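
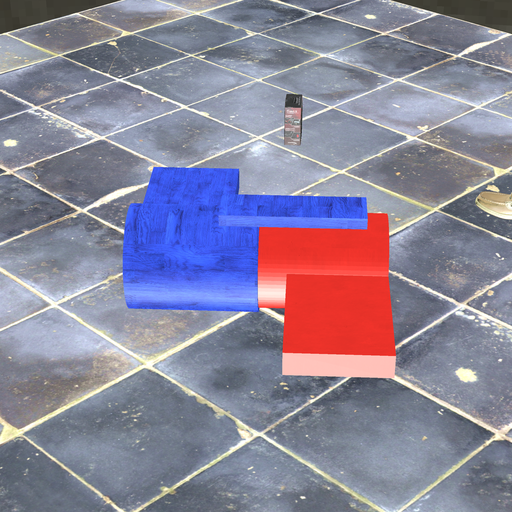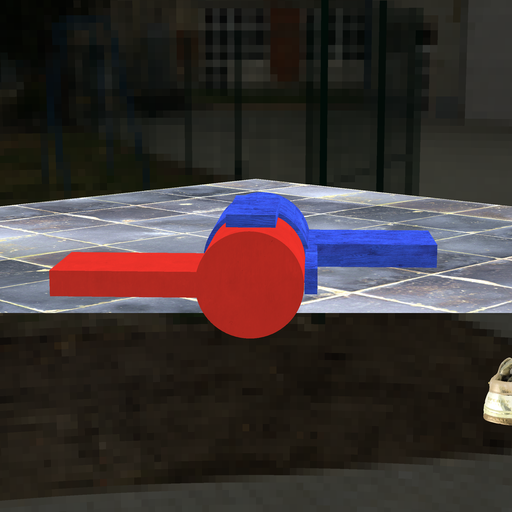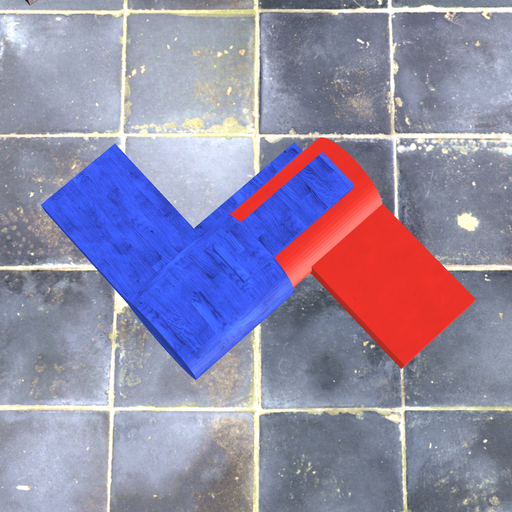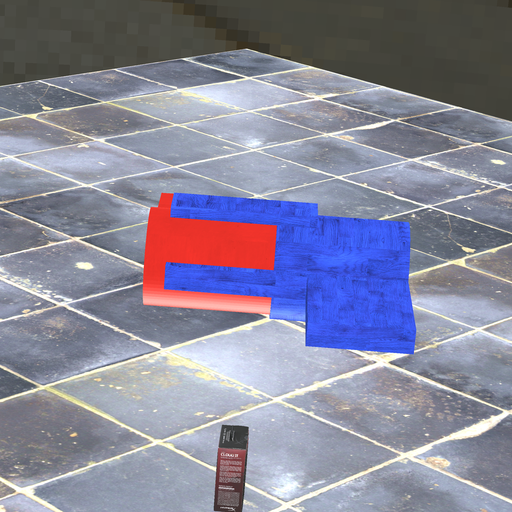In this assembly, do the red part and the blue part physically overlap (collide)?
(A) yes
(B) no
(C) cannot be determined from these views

(A) yes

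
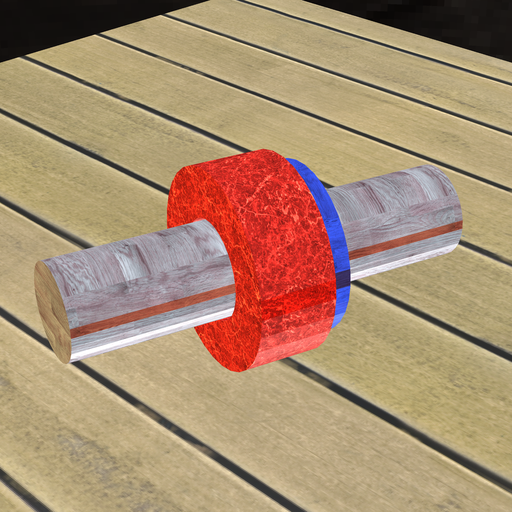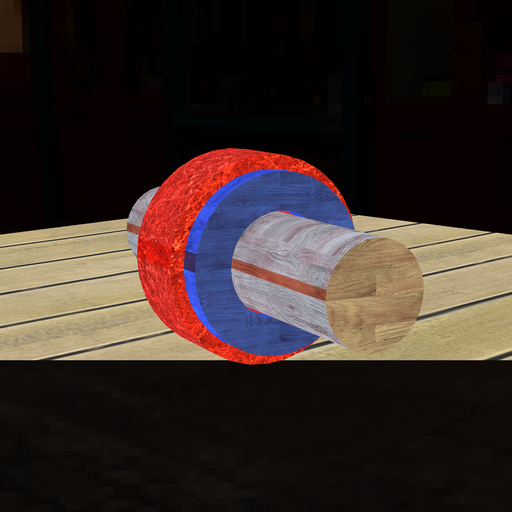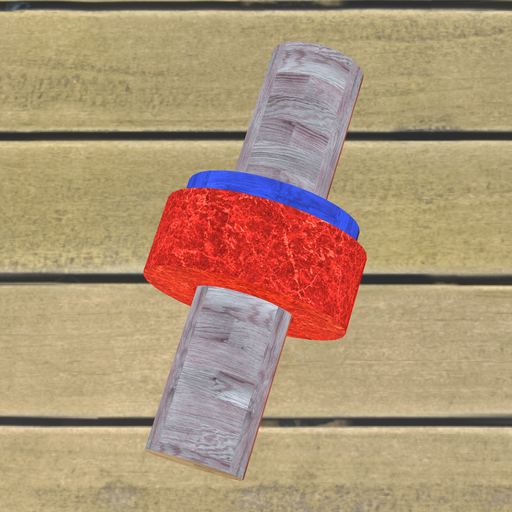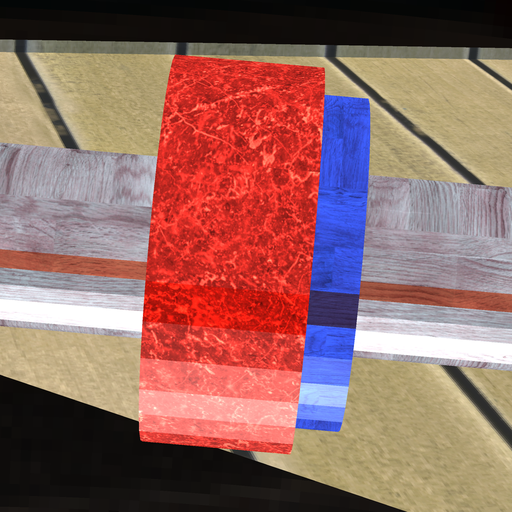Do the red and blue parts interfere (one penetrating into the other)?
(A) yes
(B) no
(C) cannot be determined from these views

(A) yes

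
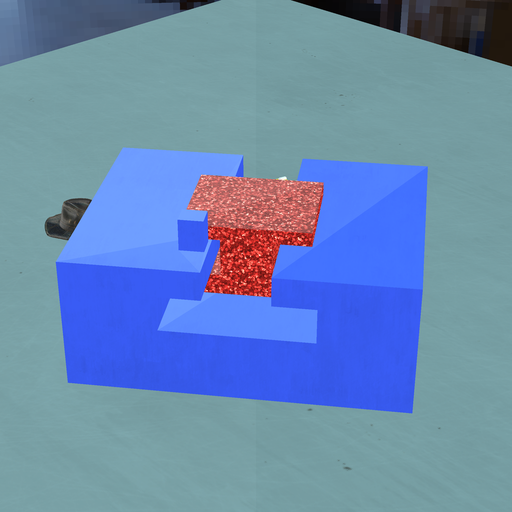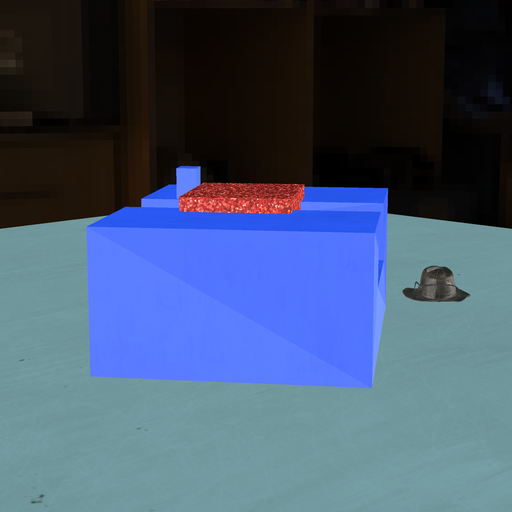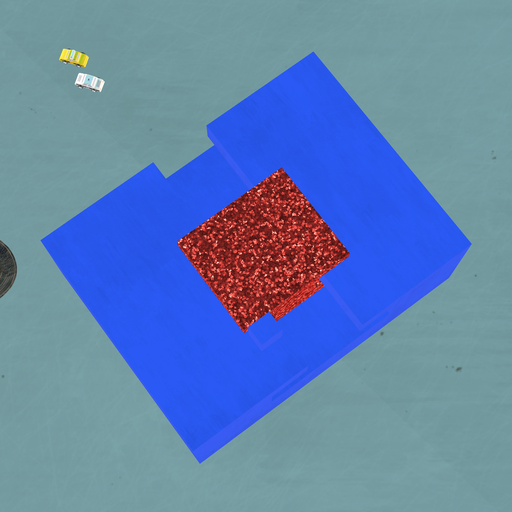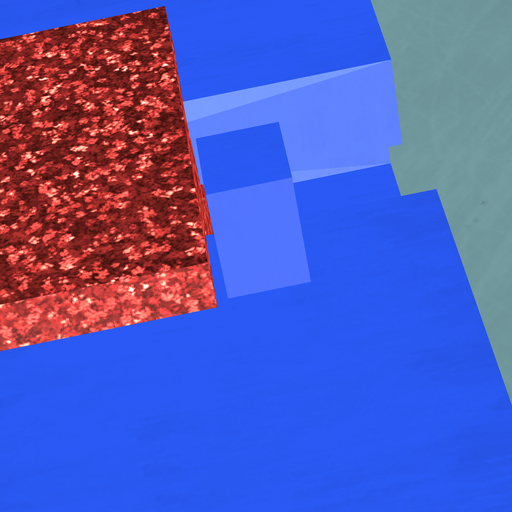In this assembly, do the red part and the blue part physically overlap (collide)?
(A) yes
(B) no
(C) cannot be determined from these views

(B) no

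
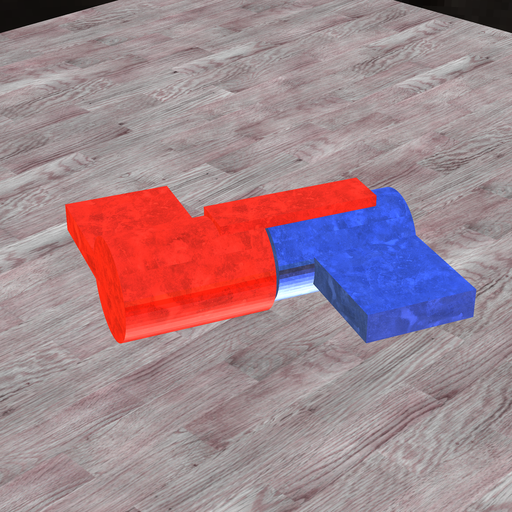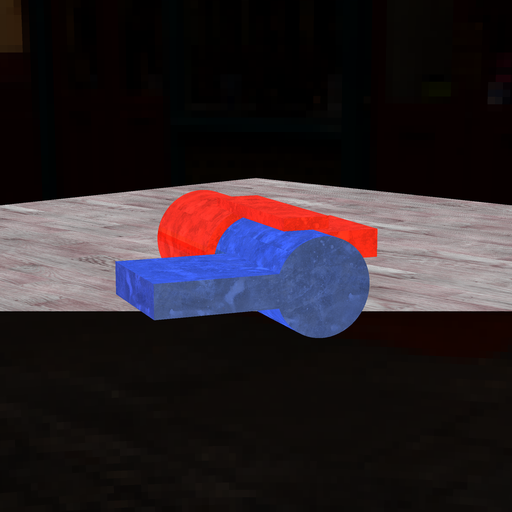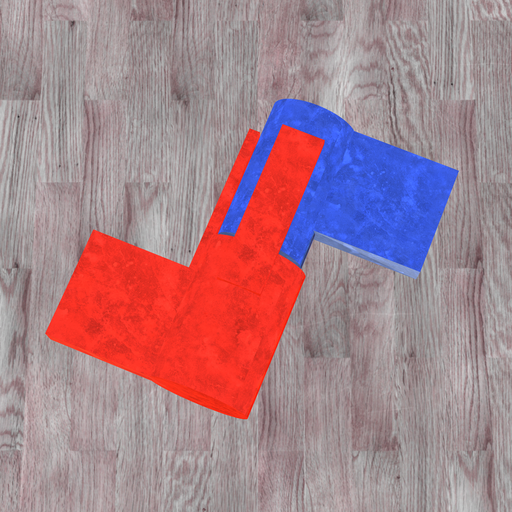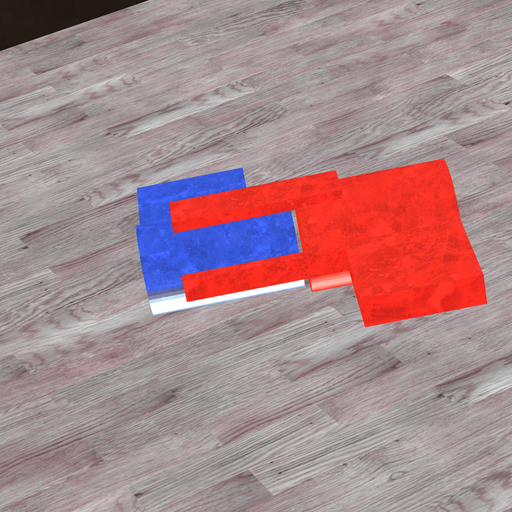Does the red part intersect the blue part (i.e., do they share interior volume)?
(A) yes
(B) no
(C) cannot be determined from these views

(B) no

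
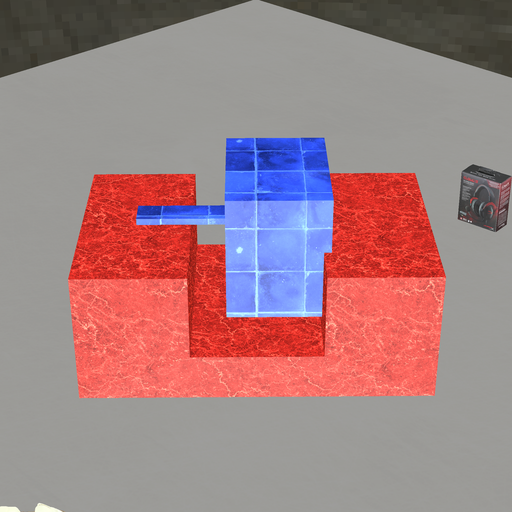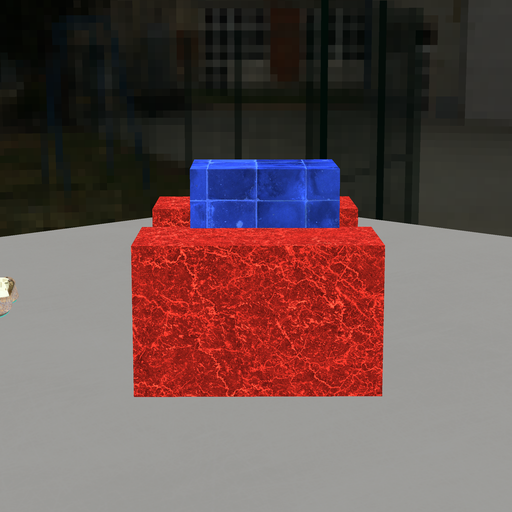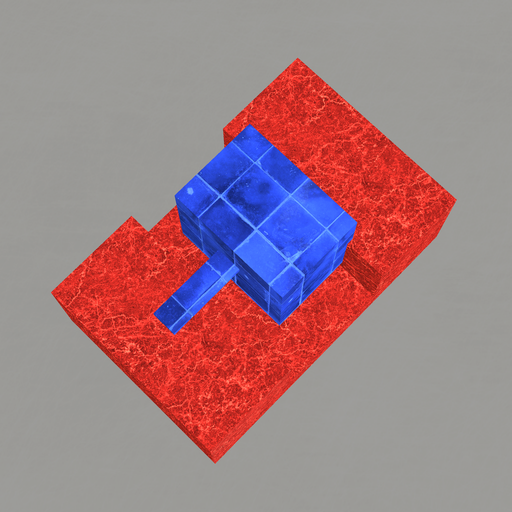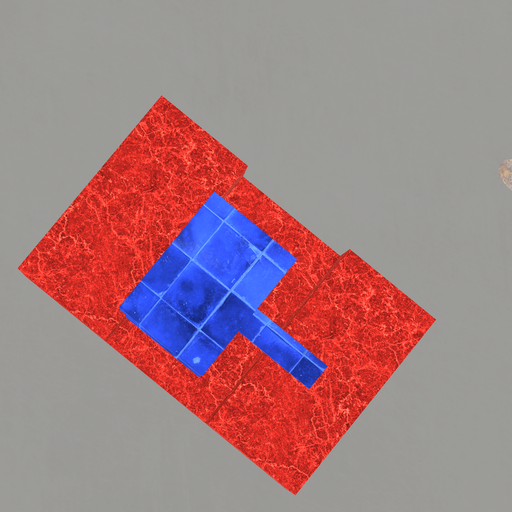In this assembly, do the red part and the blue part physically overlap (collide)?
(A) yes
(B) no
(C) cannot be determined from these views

(A) yes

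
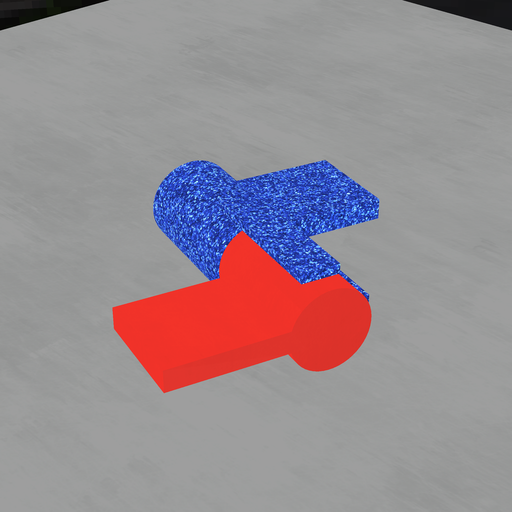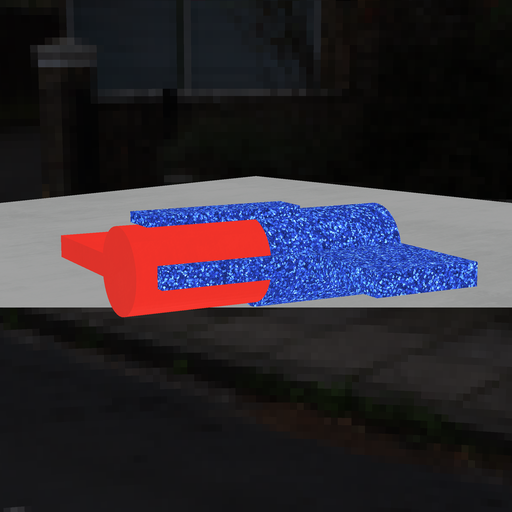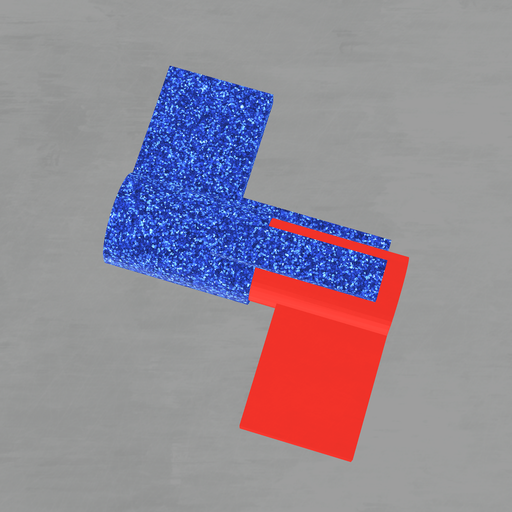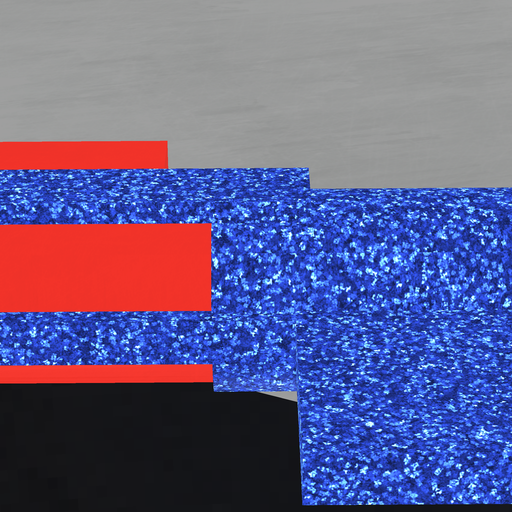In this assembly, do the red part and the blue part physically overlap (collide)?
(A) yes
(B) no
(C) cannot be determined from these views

(A) yes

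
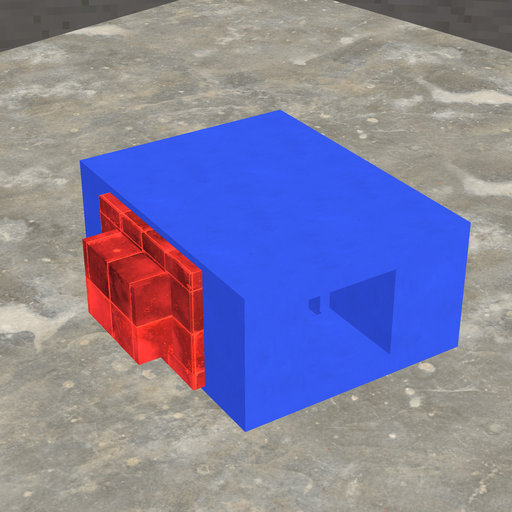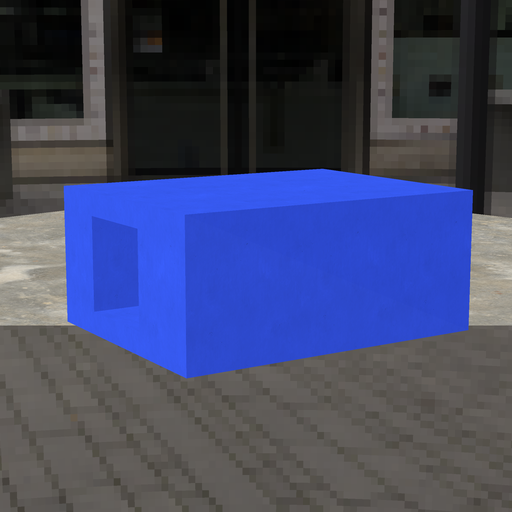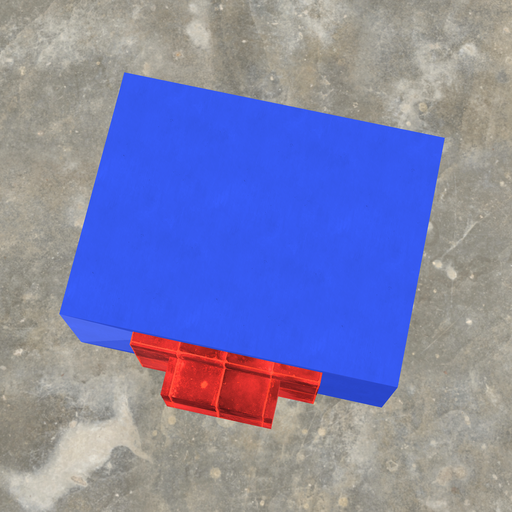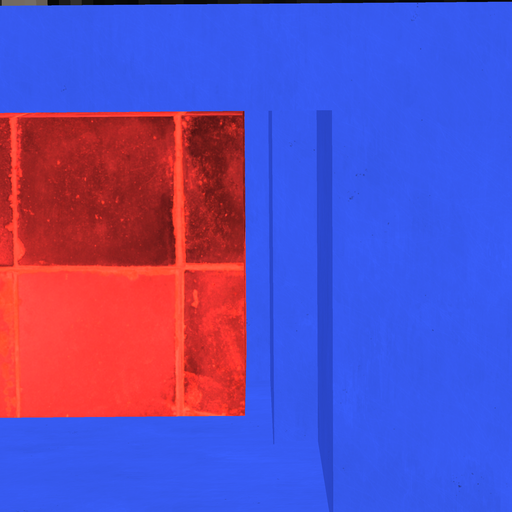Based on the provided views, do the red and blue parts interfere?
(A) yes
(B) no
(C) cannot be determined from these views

(B) no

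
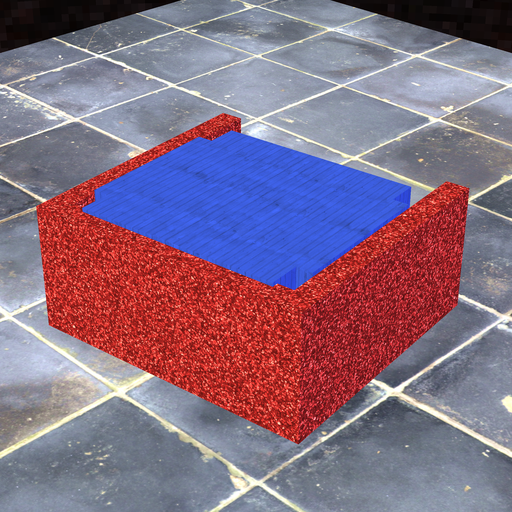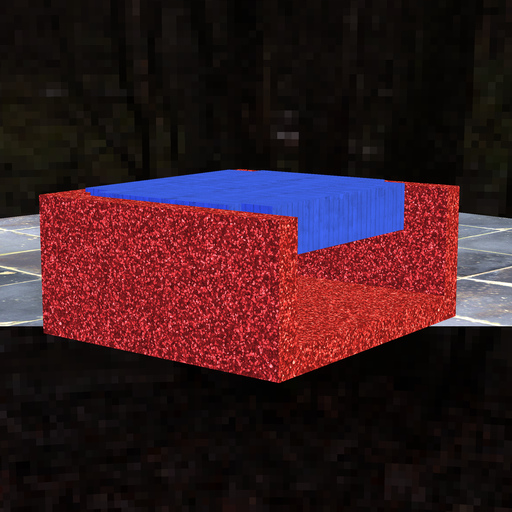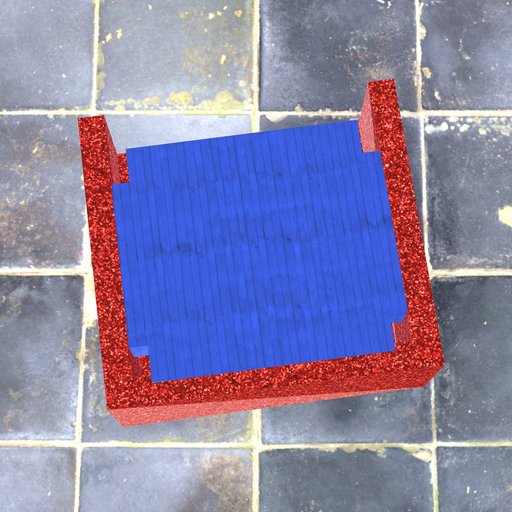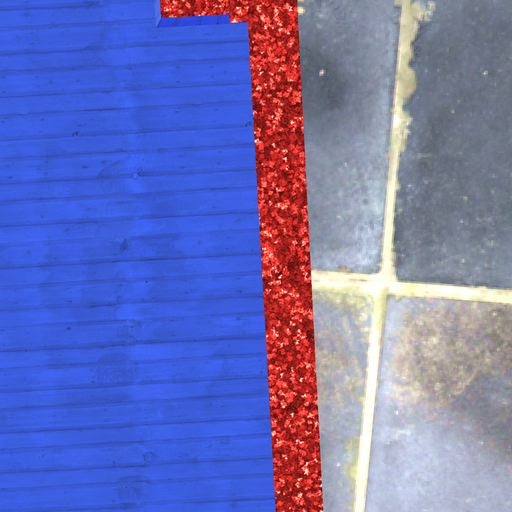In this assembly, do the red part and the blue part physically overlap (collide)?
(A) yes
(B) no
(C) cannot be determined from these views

(A) yes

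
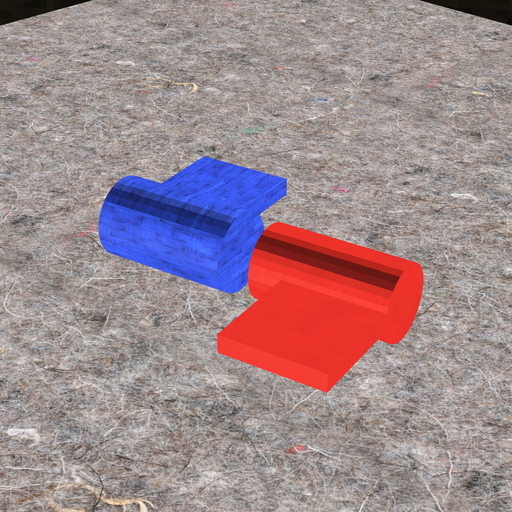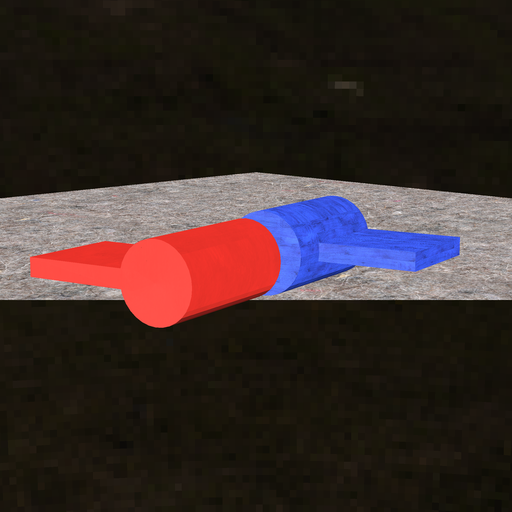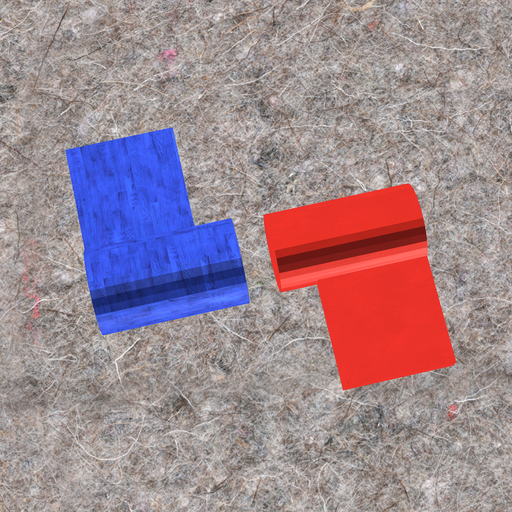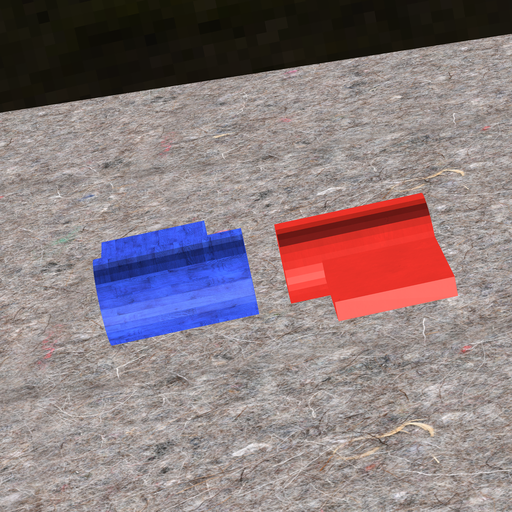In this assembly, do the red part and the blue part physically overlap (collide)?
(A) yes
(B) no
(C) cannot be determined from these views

(B) no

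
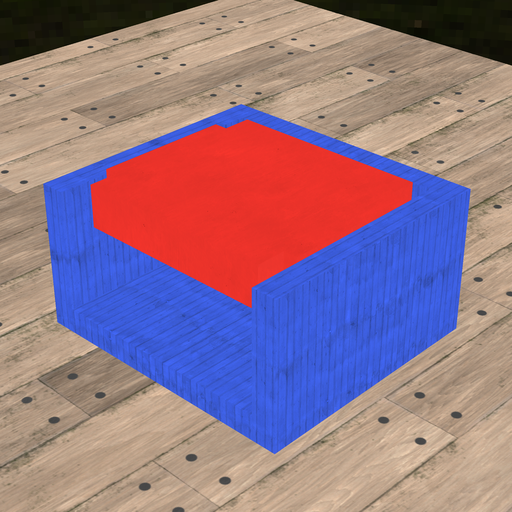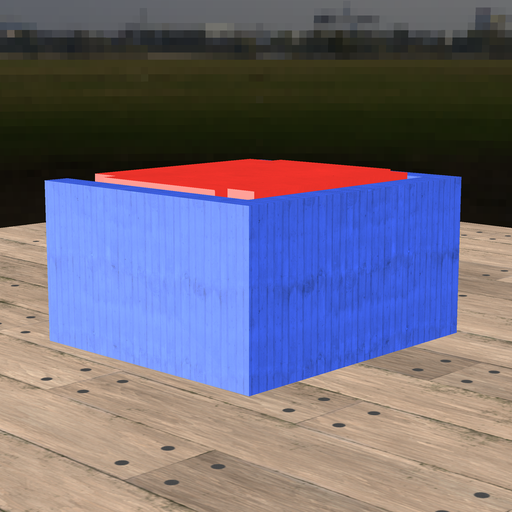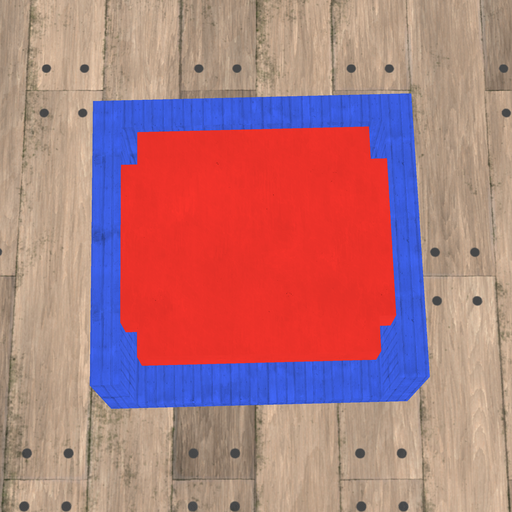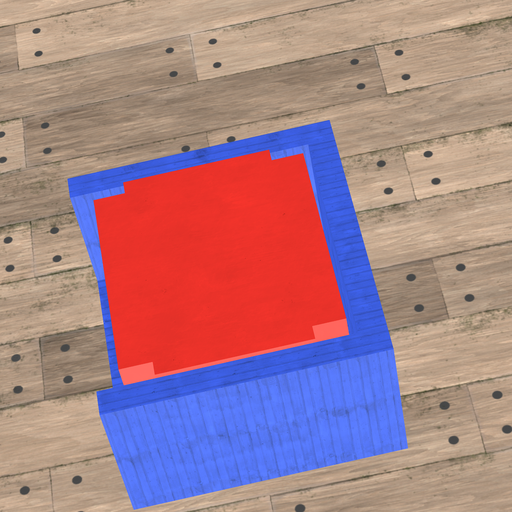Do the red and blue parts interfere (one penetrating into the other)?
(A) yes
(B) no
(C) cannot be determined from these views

(B) no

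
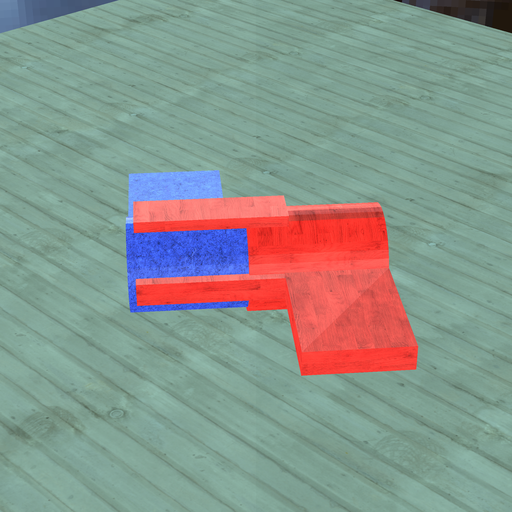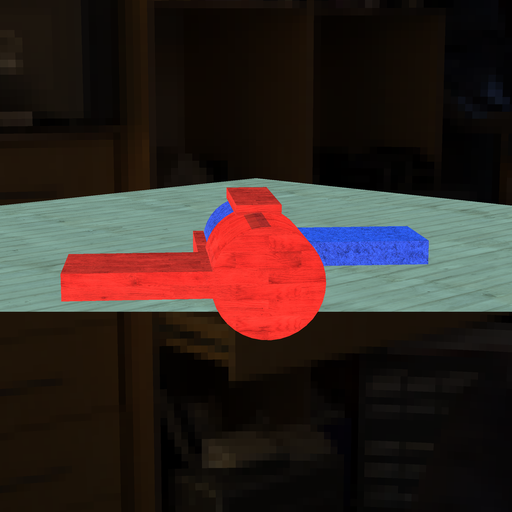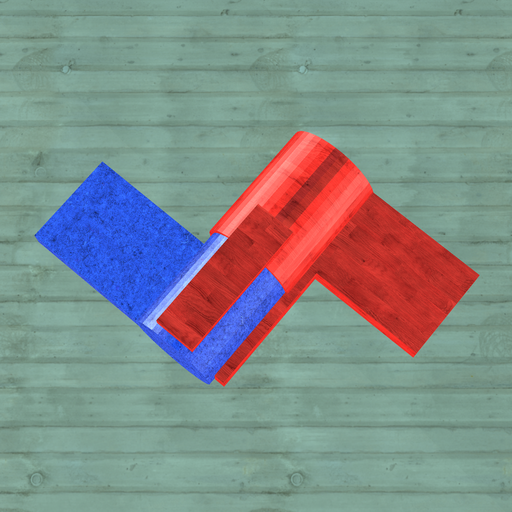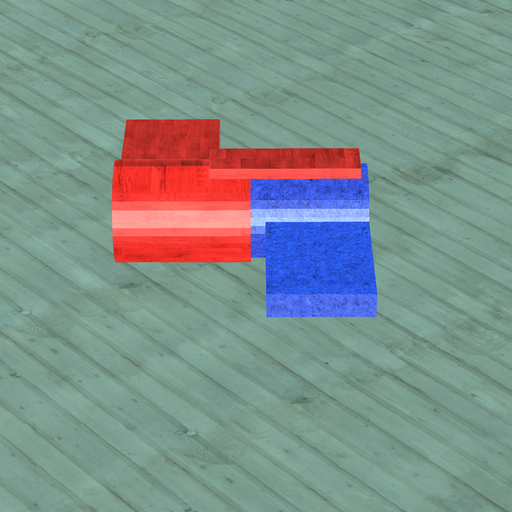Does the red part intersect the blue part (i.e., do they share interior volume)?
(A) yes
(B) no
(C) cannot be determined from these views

(A) yes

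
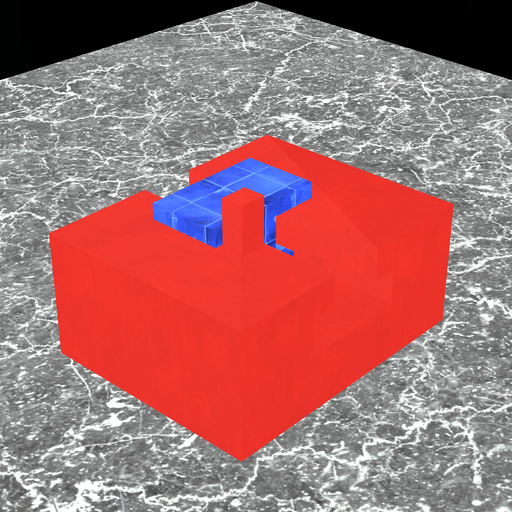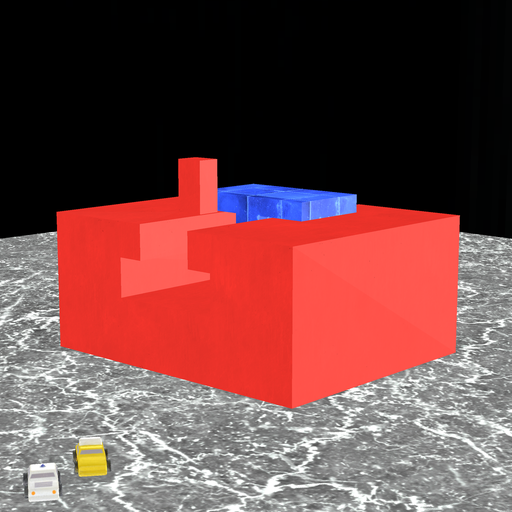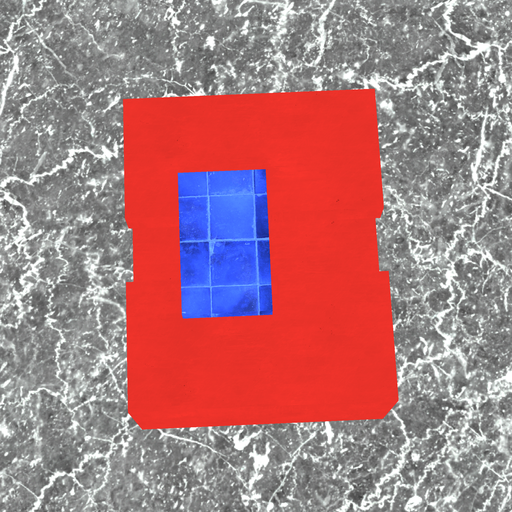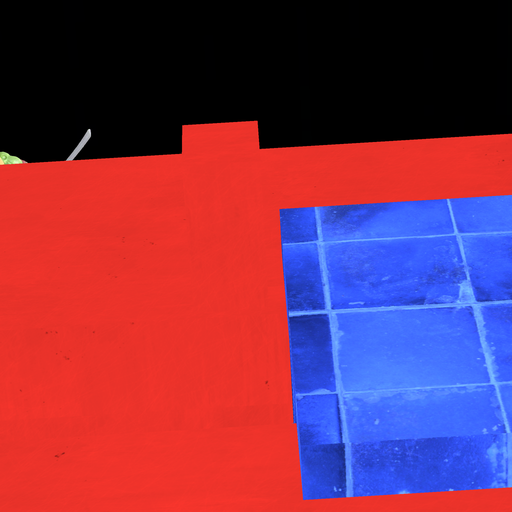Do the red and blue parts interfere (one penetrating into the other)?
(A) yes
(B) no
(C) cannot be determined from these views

(B) no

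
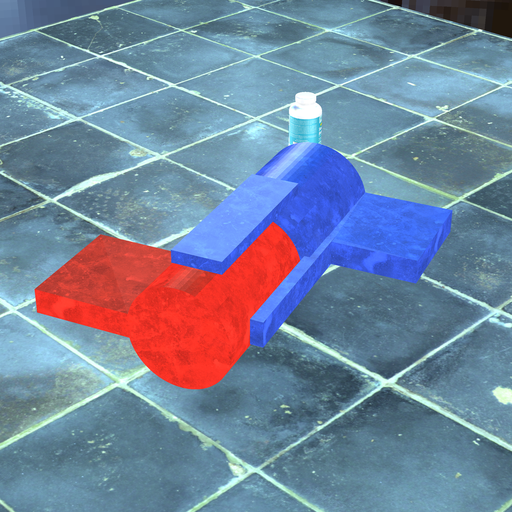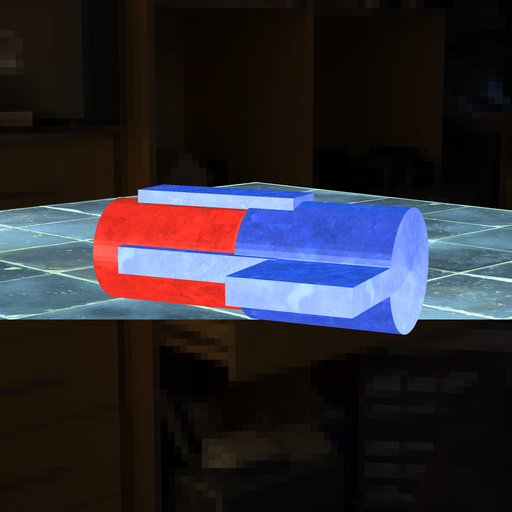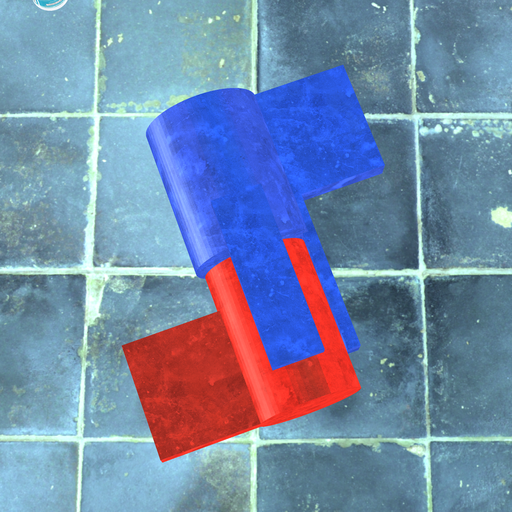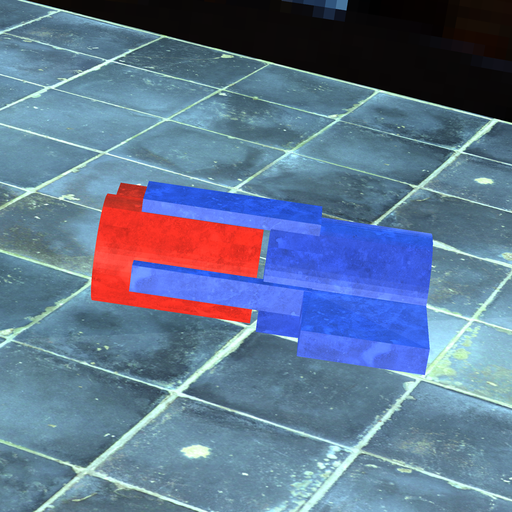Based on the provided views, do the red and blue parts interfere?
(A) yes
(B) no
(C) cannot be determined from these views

(B) no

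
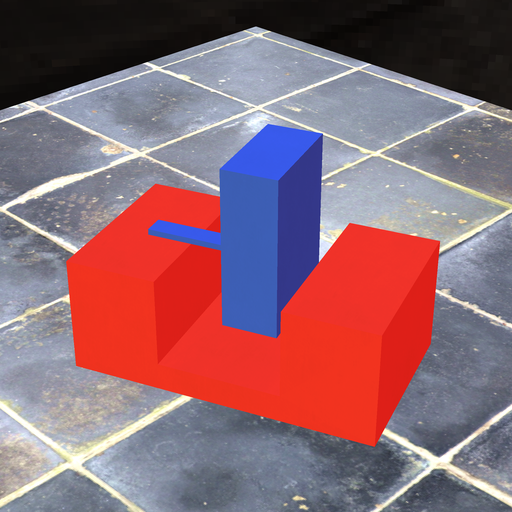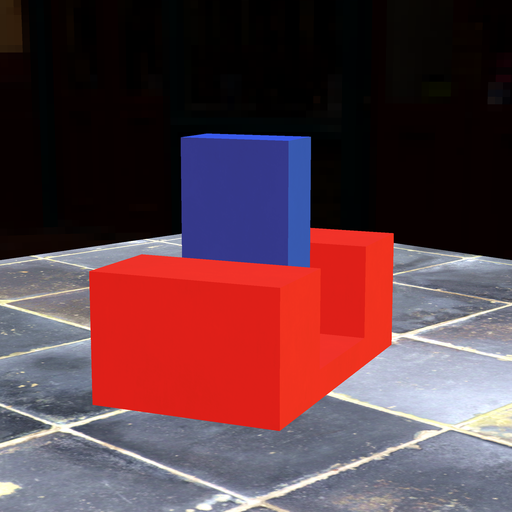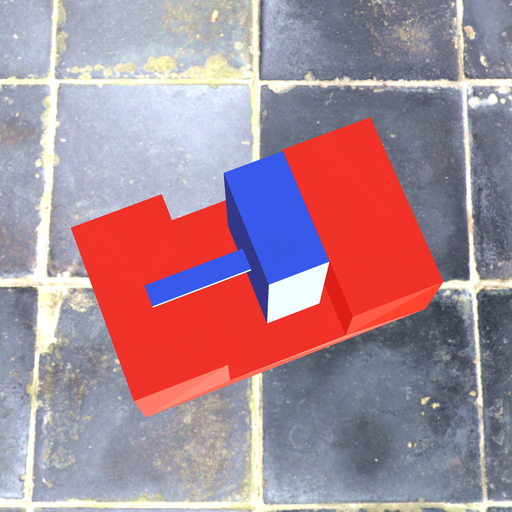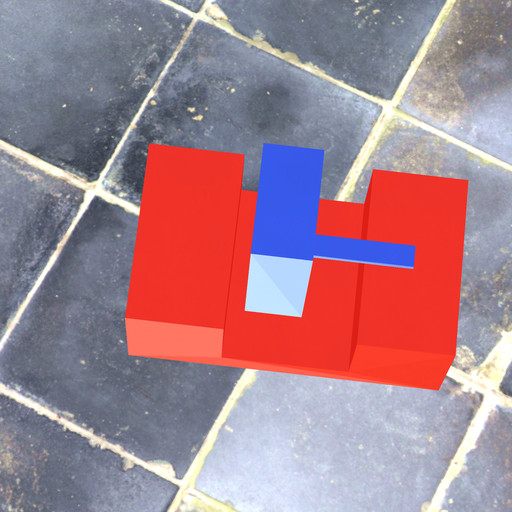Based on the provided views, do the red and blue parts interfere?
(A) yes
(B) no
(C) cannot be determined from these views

(B) no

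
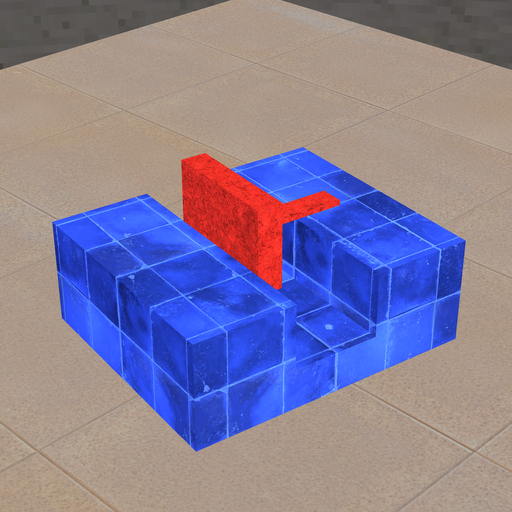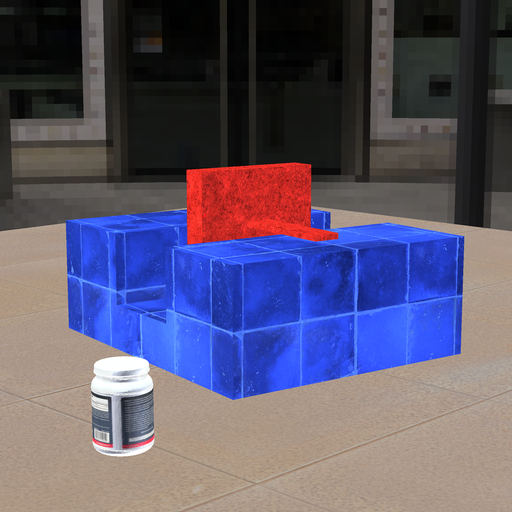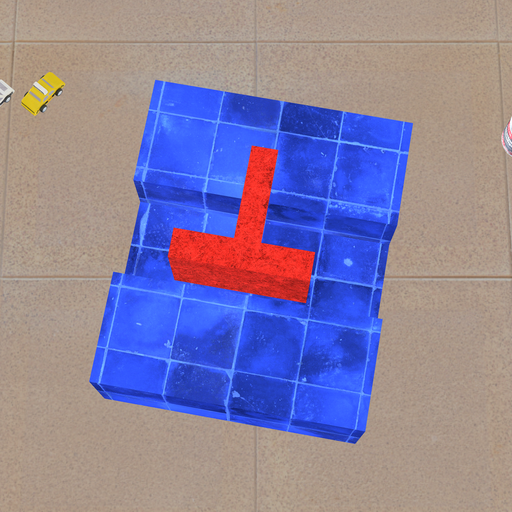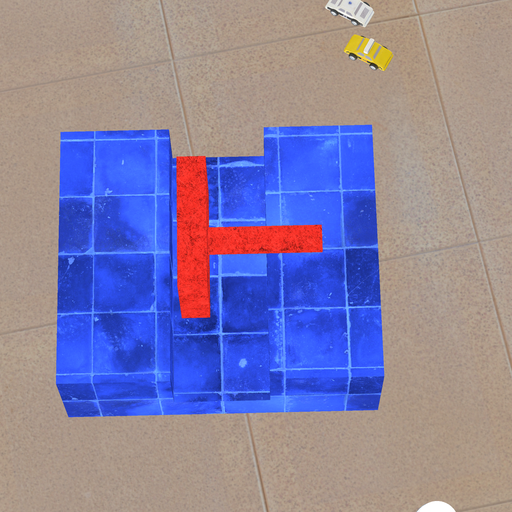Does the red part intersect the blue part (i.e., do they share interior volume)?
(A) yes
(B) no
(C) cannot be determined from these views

(B) no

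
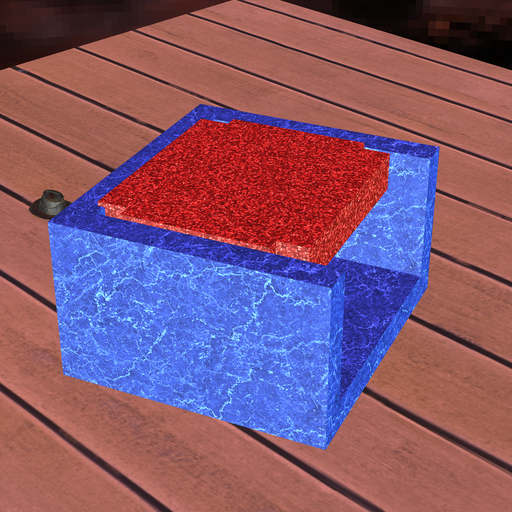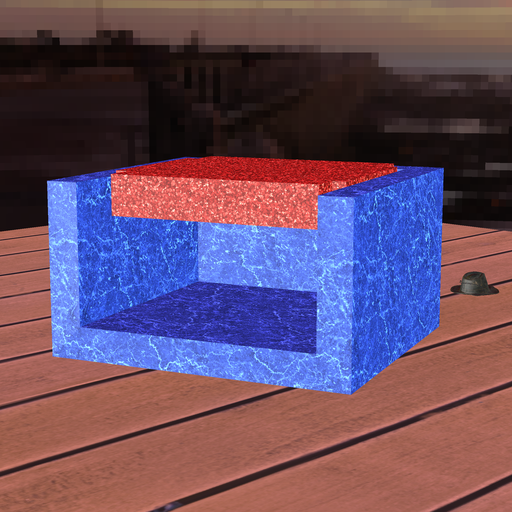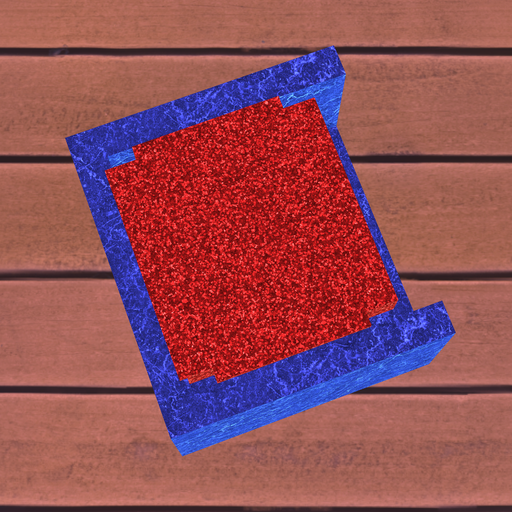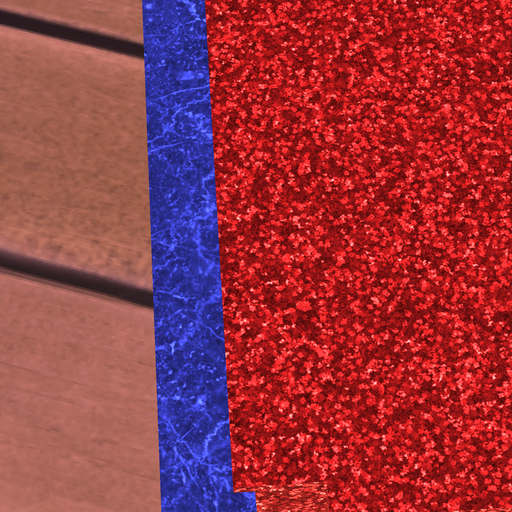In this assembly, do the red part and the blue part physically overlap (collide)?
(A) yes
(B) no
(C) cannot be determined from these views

(A) yes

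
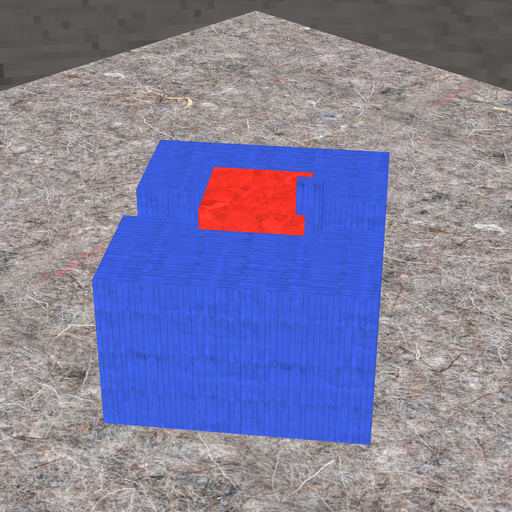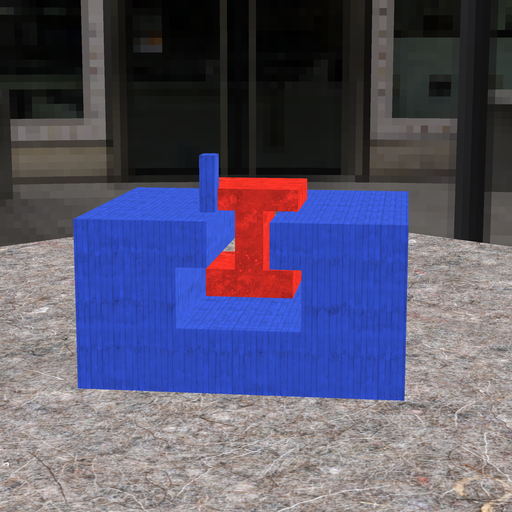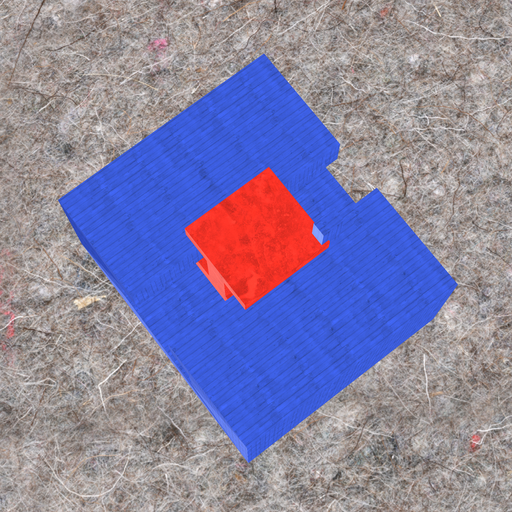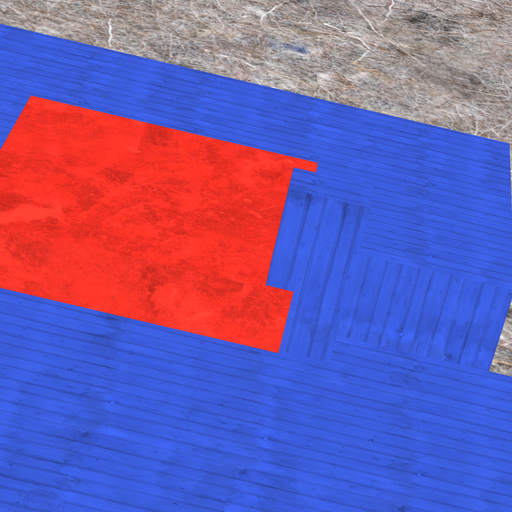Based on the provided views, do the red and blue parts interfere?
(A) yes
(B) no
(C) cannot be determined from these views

(A) yes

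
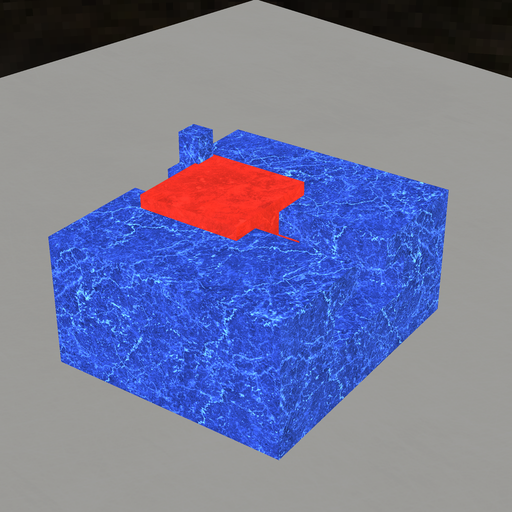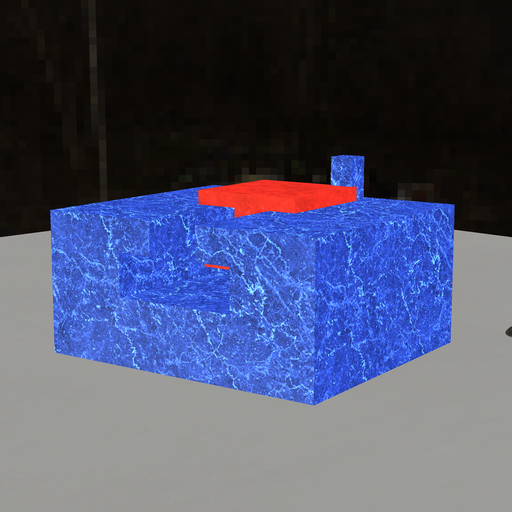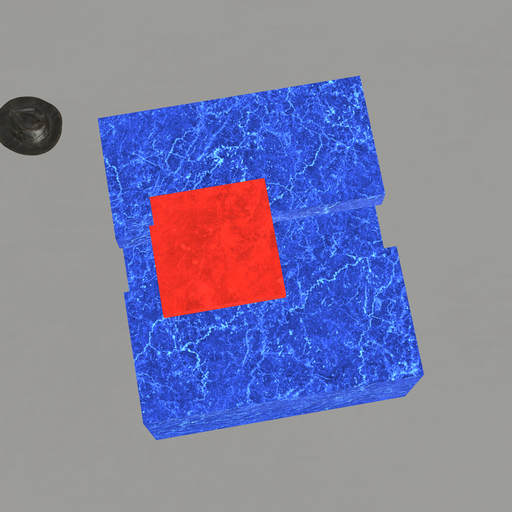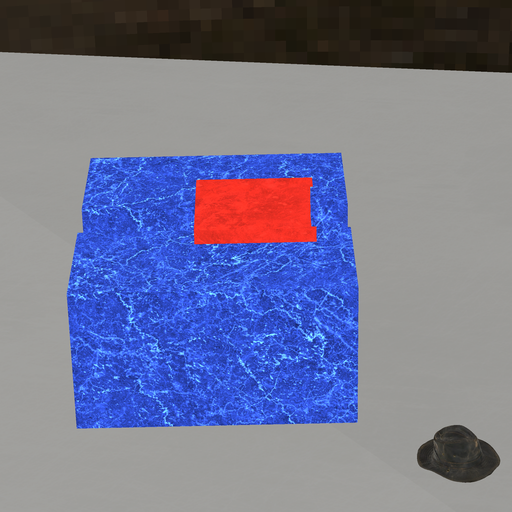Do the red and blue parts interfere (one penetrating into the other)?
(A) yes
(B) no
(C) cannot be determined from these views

(A) yes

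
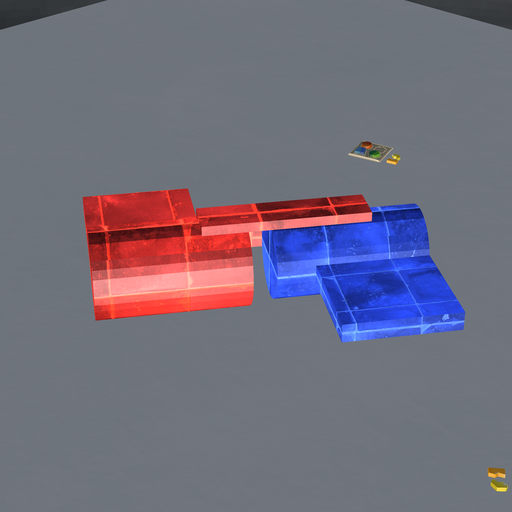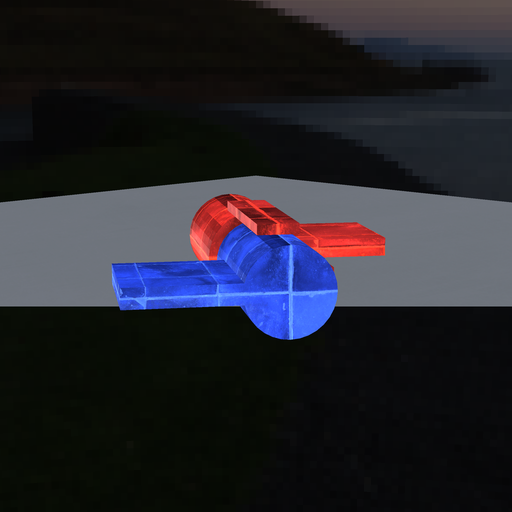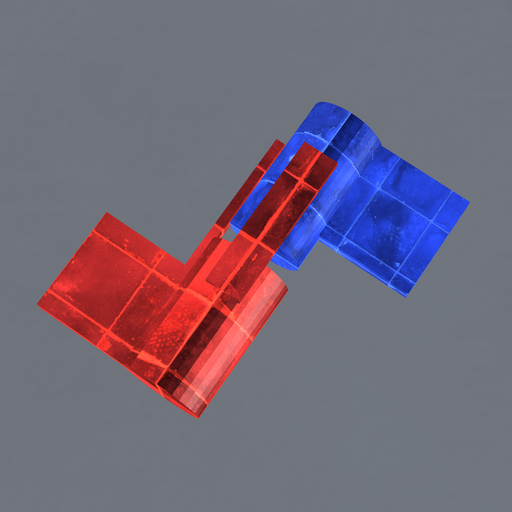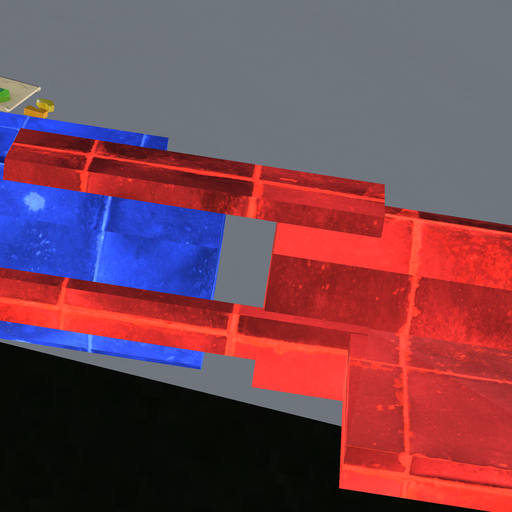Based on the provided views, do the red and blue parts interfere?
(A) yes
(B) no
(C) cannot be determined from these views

(B) no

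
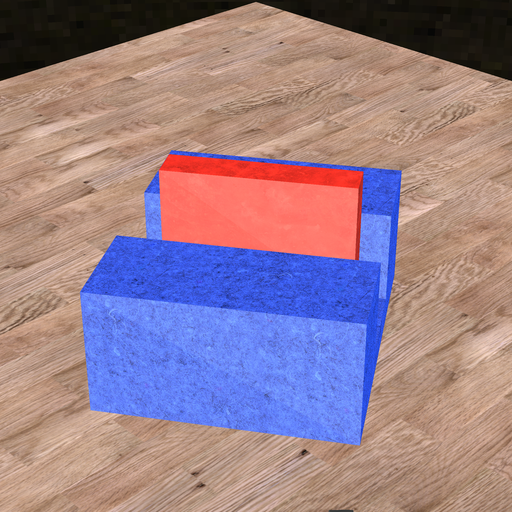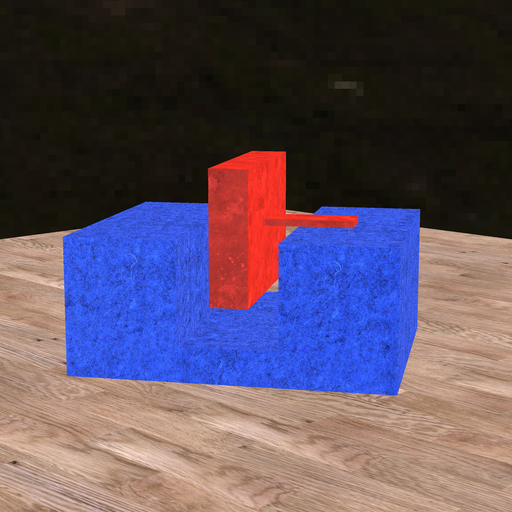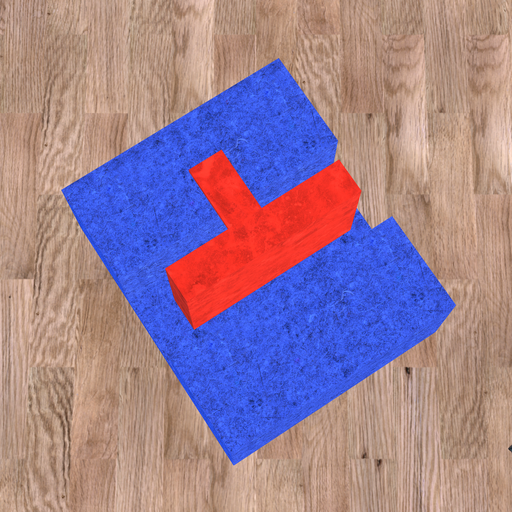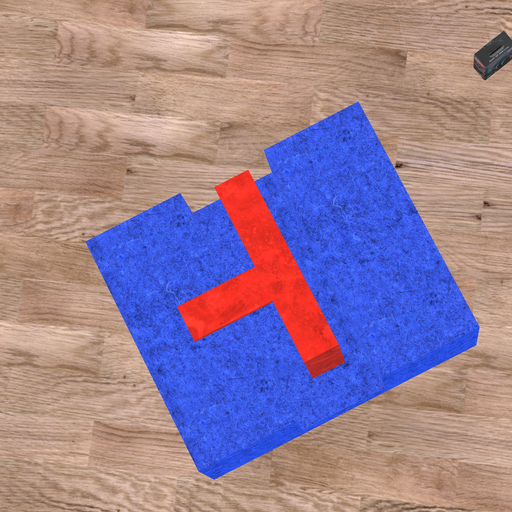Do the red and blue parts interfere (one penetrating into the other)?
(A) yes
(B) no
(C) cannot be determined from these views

(B) no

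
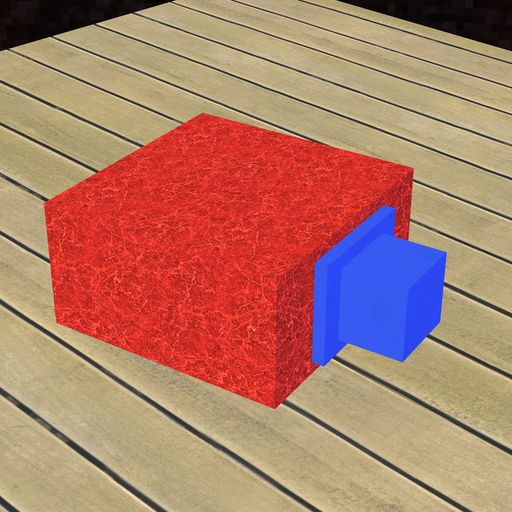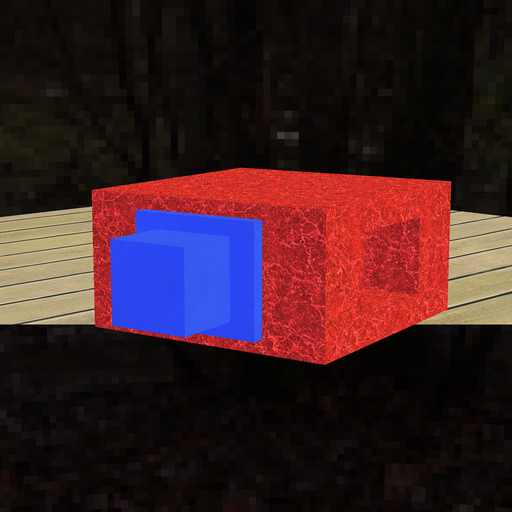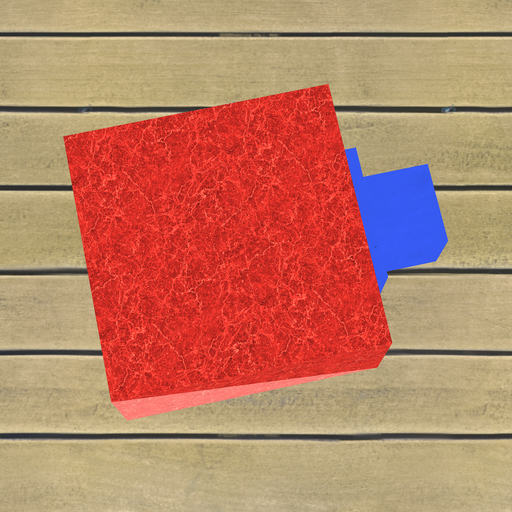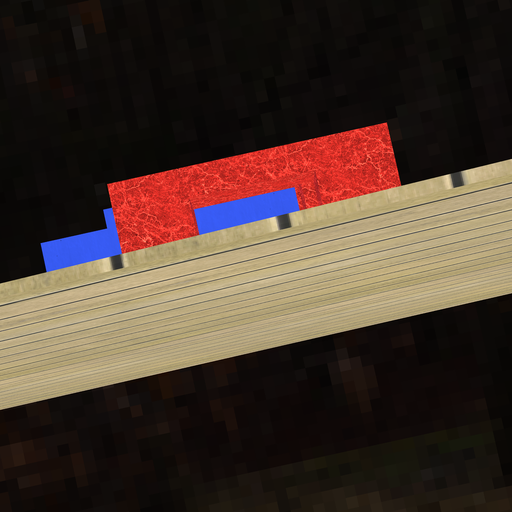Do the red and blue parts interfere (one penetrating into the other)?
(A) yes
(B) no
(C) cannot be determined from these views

(B) no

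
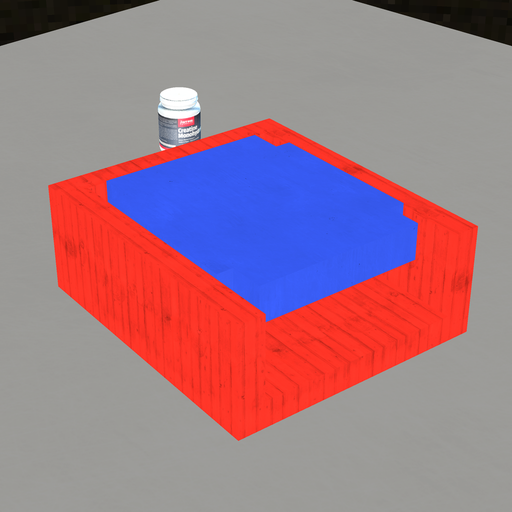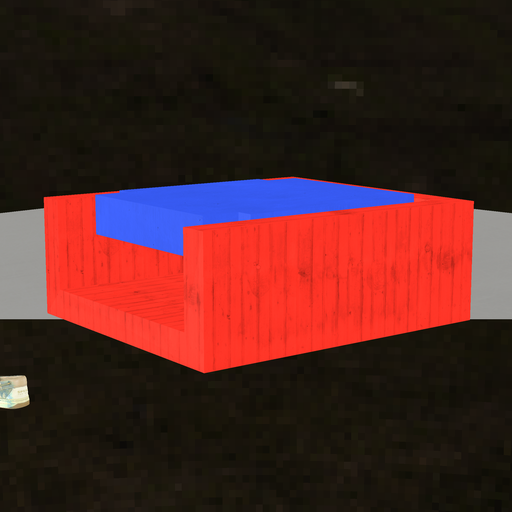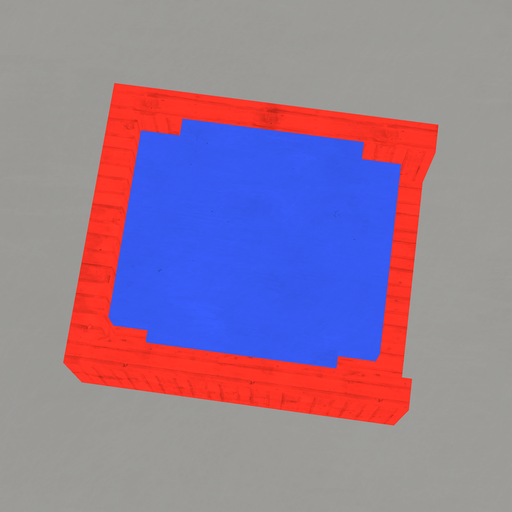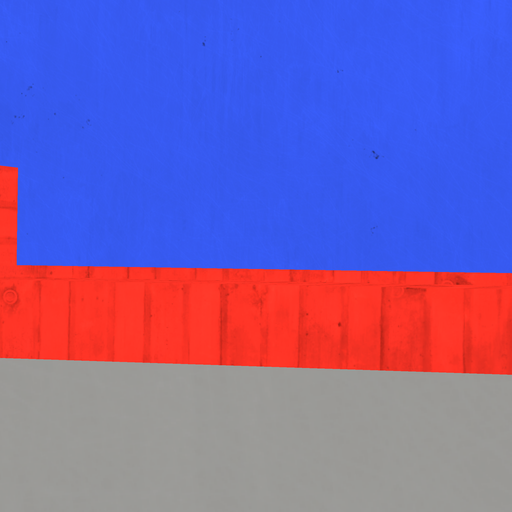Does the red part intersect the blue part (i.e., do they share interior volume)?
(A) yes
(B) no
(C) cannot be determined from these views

(B) no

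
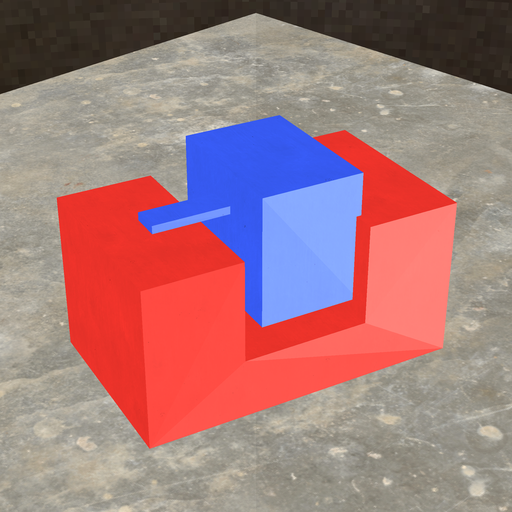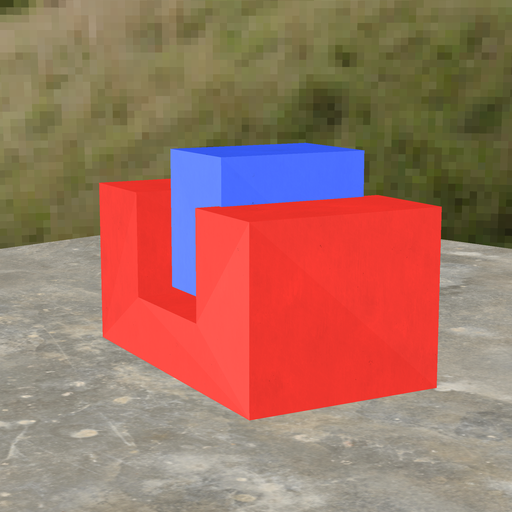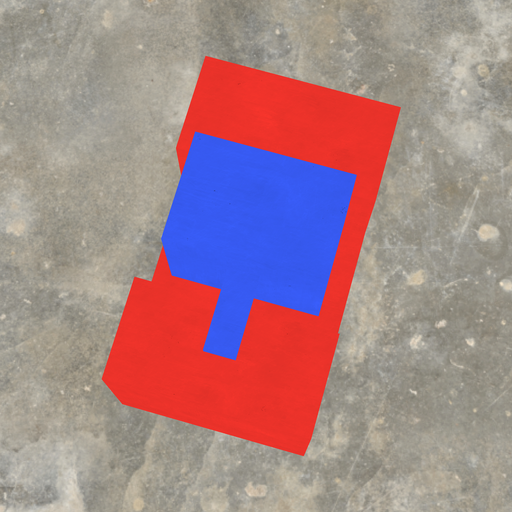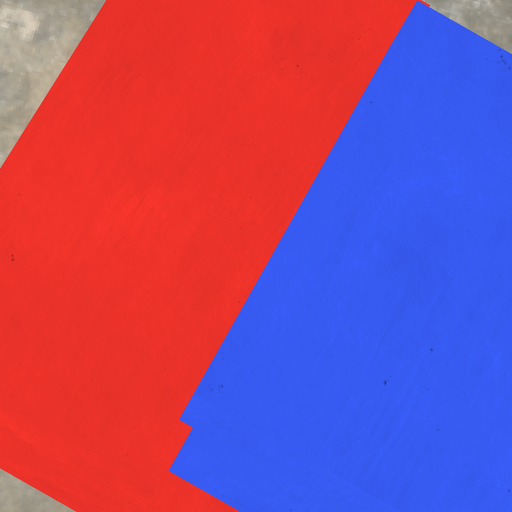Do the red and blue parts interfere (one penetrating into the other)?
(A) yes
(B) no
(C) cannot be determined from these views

(A) yes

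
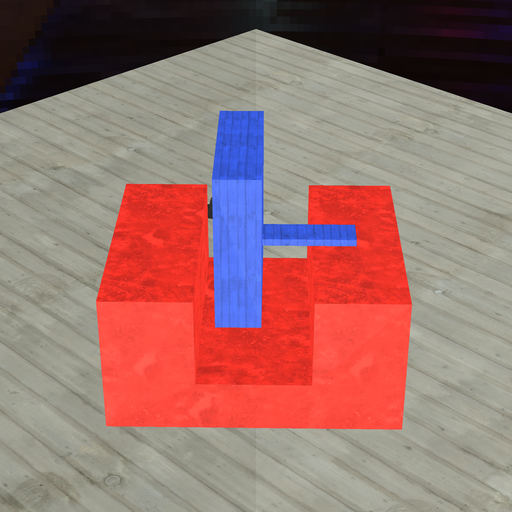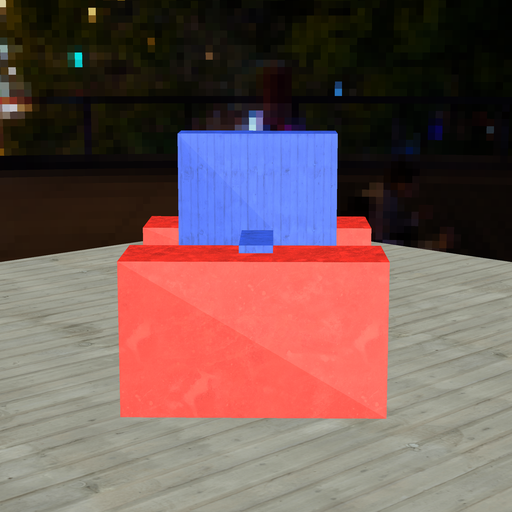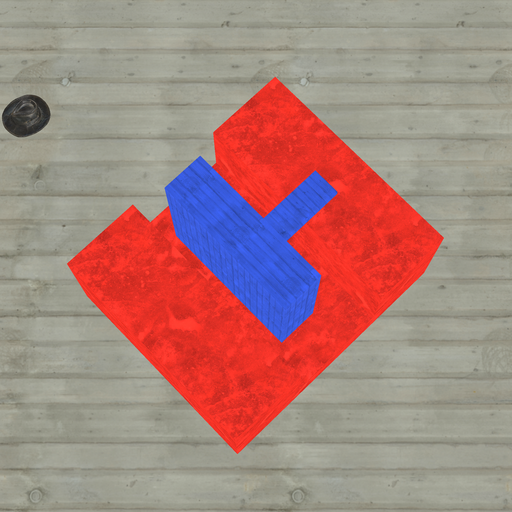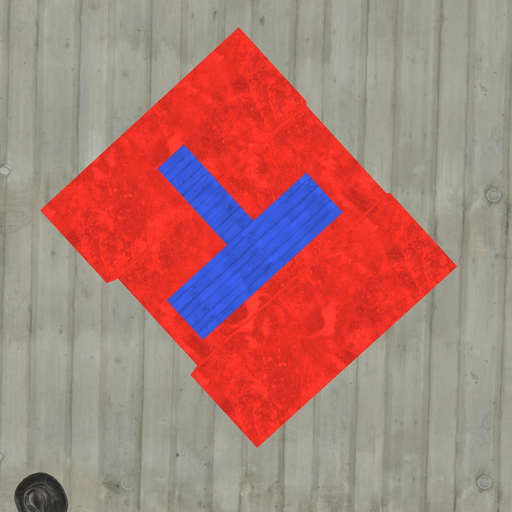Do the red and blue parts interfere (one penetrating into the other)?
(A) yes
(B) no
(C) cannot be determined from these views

(B) no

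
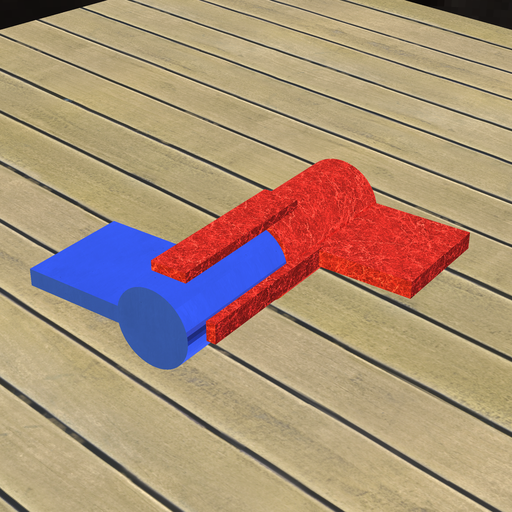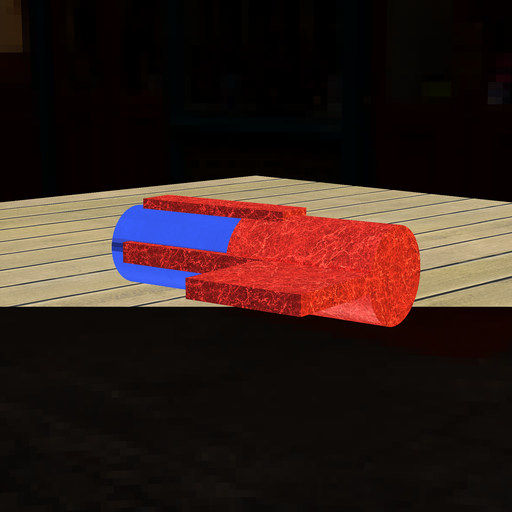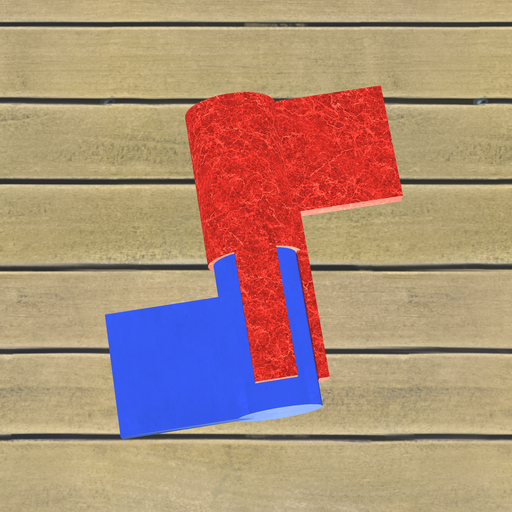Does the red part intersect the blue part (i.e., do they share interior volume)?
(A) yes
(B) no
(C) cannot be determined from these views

(A) yes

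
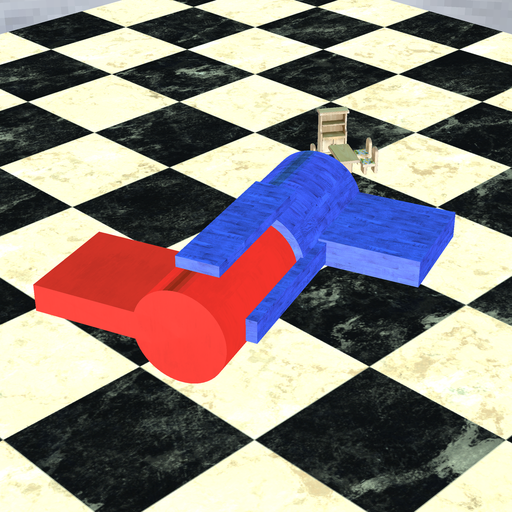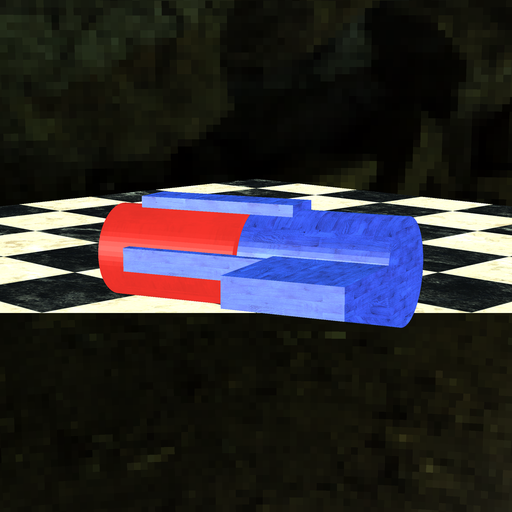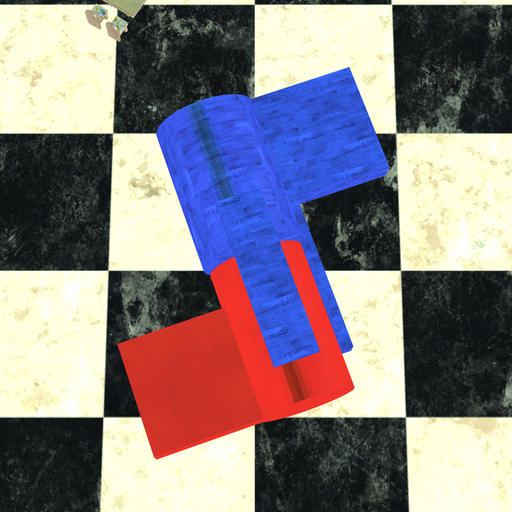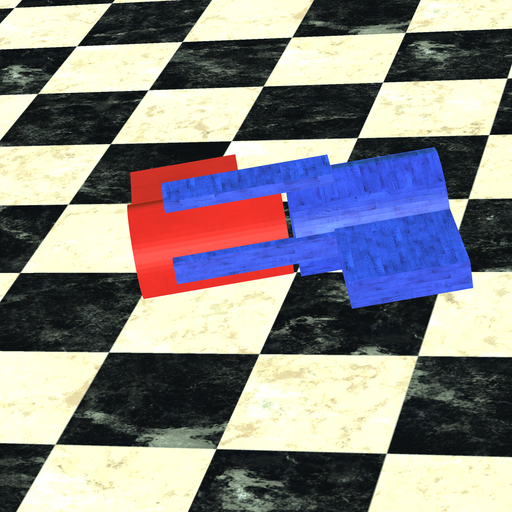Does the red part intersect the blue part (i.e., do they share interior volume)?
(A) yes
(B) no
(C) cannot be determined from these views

(B) no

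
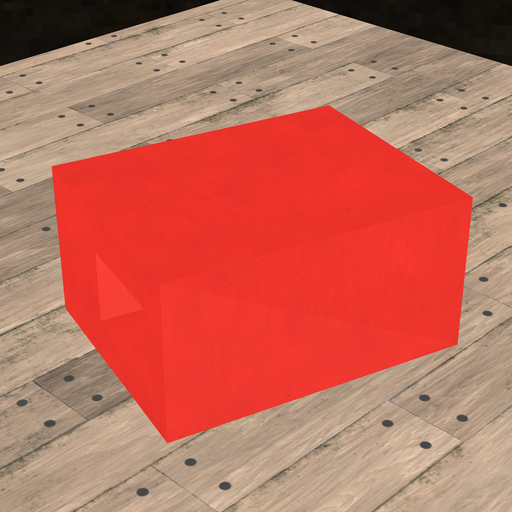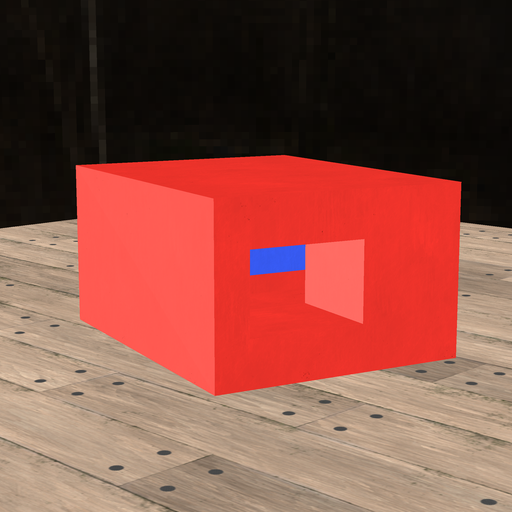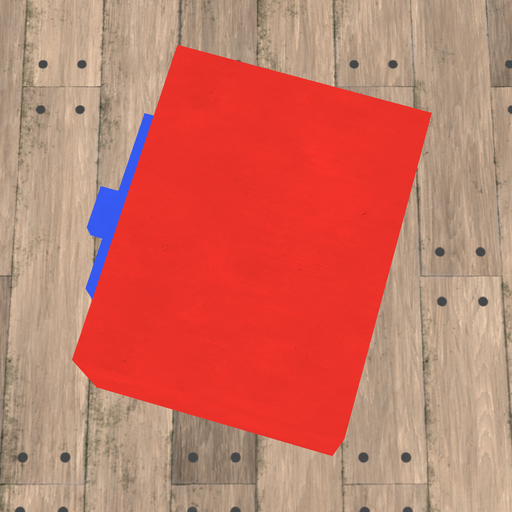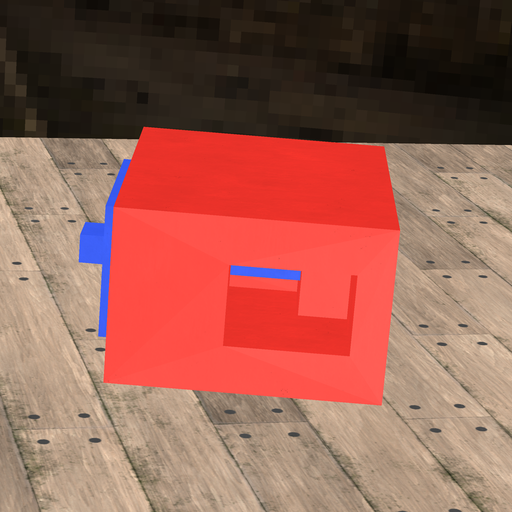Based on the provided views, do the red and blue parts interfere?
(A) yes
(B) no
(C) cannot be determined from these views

(A) yes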